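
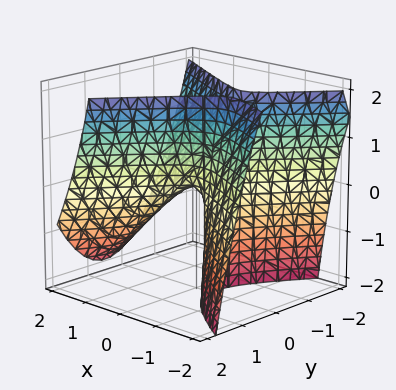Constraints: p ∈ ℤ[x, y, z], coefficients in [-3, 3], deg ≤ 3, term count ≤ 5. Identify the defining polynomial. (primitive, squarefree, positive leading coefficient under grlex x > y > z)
First, the degree is 2 — a generic line meets the surface in up to 2 points.
Next, observable constraints: it crosses the z-axis at the gridline z = 0; one y-axis crossing is at y = 0; one x-axis crossing is at x = 0.
Finally, together with the visible shape, these determine p as stated.

2*x^2 + 2*x*y + 2*x*z - 3*y^2 + z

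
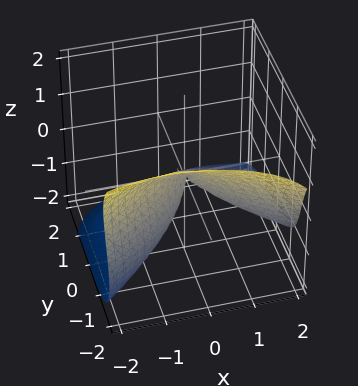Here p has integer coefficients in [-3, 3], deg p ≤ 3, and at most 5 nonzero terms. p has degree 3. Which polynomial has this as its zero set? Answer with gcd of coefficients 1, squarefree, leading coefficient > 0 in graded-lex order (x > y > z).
First, degree: no degree-2 surface has this shape, so deg p = 3.
Then, checking where it meets the axes: it meets the z-axis at z = 0 (among the integer gridlines); it meets the x-axis at x = 0 (among the integer gridlines); it meets the y-axis at y = 0 (among the integer gridlines).
Finally, solving for integer coefficients yields p as stated.

2*y^3 + 3*z^3 + 3*x^2 + 3*x*z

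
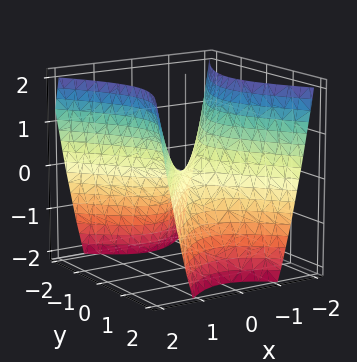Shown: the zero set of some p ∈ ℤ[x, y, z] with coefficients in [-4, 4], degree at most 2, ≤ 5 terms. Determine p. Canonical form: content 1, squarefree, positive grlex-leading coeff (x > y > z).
3*x^2 - 2*y^2 - 2*z

The degree is 2 — a saddle surface; a quadric.
Symmetries: it's symmetric under x → −x, forcing even powers of x; it's symmetric under y → −y, forcing even powers of y.
Against the integer gridlines: one z-axis crossing is at z = 0; it meets the y-axis at y = 0 (among the integer gridlines).
Assembling these constraints gives the stated polynomial.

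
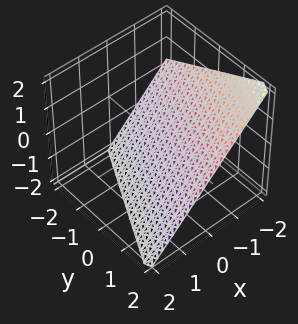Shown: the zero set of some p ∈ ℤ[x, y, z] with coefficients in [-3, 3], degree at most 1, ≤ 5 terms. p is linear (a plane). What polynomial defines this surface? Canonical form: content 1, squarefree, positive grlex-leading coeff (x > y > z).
2*x - y + 2*z + 2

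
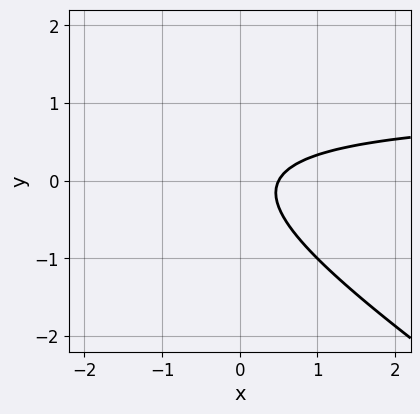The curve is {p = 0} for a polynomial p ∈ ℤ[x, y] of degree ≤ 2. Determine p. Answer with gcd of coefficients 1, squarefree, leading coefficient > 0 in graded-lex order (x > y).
2*x*y + 3*y^2 - 2*x + 1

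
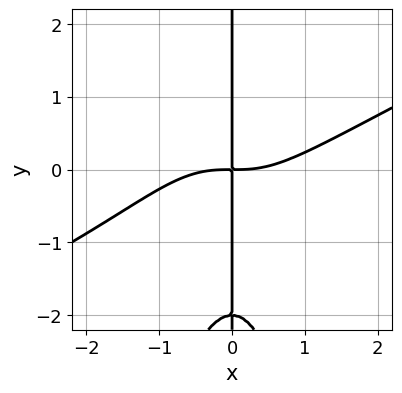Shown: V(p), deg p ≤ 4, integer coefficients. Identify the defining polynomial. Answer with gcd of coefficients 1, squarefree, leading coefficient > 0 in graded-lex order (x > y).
x^4 - 2*x^3*y - x*y^2 - 2*x*y

First, deg p = 4.
Then, from the axis intercepts and sections: the visible y-axis segment lies entirely on the curve.
Finally, the integer polynomial consistent with all of this is the stated p.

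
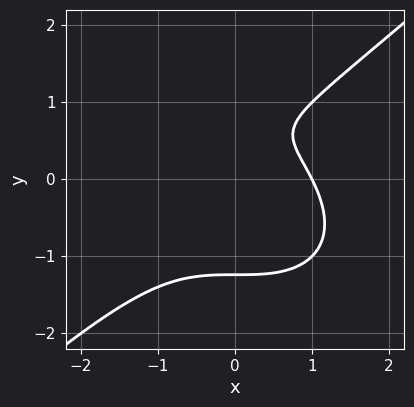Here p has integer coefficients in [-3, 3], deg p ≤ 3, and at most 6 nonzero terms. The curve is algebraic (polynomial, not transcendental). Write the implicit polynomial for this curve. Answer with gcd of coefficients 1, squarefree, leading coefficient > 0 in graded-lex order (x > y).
1. The degree is 3 — a generic line meets the curve in up to 3 points.
2. Checking where it meets the axes: one x-axis crossing is at x = 1.
3. Fitting integer coefficients to these (and the overall shape) gives p.

2*x^3 - 3*y^3 + 3*y - 2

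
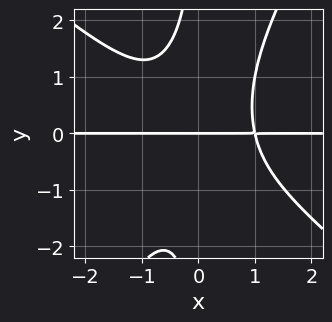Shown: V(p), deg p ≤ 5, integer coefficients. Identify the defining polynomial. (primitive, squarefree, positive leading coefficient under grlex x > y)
3*x^3*y + 2*x^2*y^2 - 2*x*y^3 - 3*y

(a) deg p = 4. No degree-3 curve has this shape.
(b) From the visible intercepts: one y-axis crossing is at y = 0; the visible x-axis segment lies entirely on the curve.
(c) These observations pin down the coefficients.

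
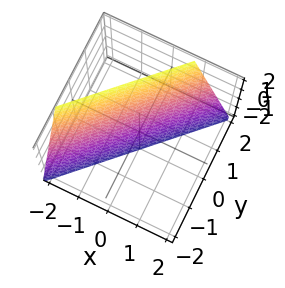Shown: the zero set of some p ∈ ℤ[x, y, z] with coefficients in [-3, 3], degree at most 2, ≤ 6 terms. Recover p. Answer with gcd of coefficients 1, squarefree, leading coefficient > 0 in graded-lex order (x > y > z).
First, deg p = 1. The surface is flat (a plane).
Next, observable constraints: it meets the z-axis at z = -2 (among the integer gridlines).
Finally, together with the visible shape, these determine p as stated.

3*x - 3*y + z + 2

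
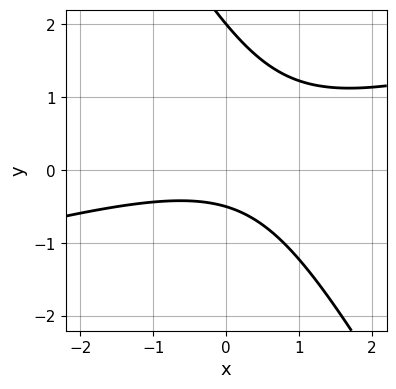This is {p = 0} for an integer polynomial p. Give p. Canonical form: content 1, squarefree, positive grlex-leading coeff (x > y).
x^2 - 3*x*y - 2*y^2 + 3*y + 2

(a) Degree: no degree-1 curve has this shape, so deg p = 2.
(b) From the visible intercepts: it crosses the y-axis at the gridline y = 2; the curve avoids every integer x-axis point in the box.
(c) Solving for integer coefficients yields p as stated.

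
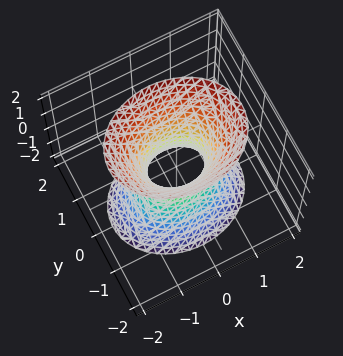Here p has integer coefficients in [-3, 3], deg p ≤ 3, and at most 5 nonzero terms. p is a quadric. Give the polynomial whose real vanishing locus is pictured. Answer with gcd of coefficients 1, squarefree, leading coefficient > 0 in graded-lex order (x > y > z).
2*x^2 + 3*y^2 - z^2 - 1

(a) Degree: an hourglass — one-sheet hyperboloid; a quadric, so deg p = 2.
(b) Symmetries: it's symmetric under x → −x, forcing even powers of x; mirror symmetry y ↦ −y ⇒ only even powers of y; mirror symmetry z ↦ −z ⇒ only even powers of z.
(c) Observable constraints: it misses every integer gridline on the z-axis.
(d) Fitting integer coefficients to these (and the overall shape) gives p.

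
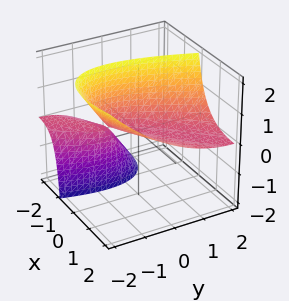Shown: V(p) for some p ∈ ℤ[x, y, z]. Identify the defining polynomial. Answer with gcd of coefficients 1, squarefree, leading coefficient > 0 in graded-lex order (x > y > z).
x^2 - 2*x*y - 3*x*z + y^2 - 2*z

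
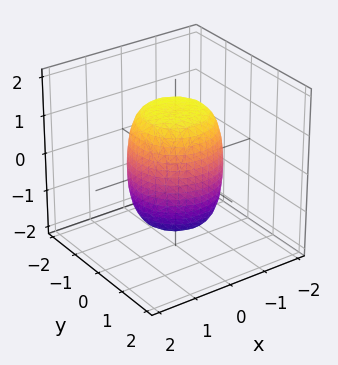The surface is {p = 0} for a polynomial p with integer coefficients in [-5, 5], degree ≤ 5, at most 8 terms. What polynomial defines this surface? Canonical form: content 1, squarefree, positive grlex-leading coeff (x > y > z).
Degree: no degree-3 surface has this shape, so deg p = 4.
Symmetries: rotational symmetry about the z-axis ⇒ p depends on x, y only through x² + y².
From the visible intercepts: a circular section at z = 1 has radius exactly 1.
Matching integer coefficients to the picture gives p.

2*x^4 + 4*x^2*y^2 + 2*y^4 - x^2 - y^2 + z^2 - 2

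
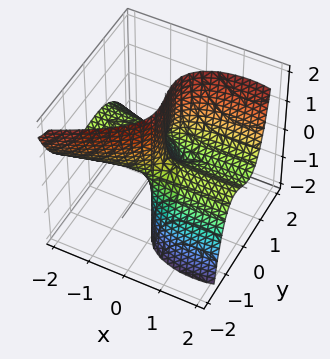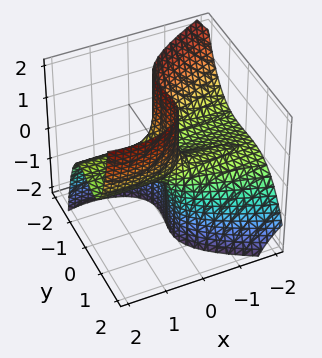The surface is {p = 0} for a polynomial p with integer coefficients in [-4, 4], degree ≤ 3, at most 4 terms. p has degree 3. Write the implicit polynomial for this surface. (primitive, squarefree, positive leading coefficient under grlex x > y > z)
(a) Degree: the shape is more complex than any degree-2 surface, so deg p = 3.
(b) Against the integer gridlines: every point of the x-axis in the box is on the surface; one y-axis crossing is at y = 0; every point of the z-axis in the box is on the surface.
(c) Solving for integer coefficients yields p as stated.

x^2*z + 2*y^3 - 3*x*z - y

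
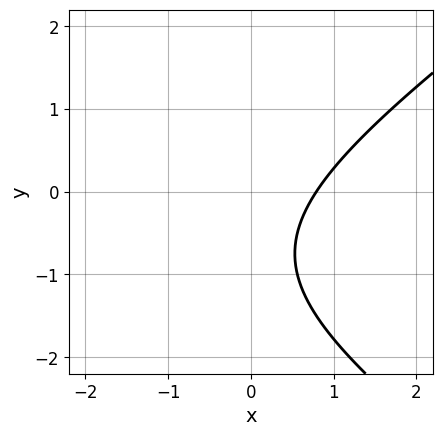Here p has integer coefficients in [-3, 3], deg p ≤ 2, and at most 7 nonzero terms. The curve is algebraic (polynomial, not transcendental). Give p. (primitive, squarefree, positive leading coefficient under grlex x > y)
x^2 - 2*y^2 + 3*x - 3*y - 3

1. Degree: the shape is more complex than any degree-1 curve, so deg p = 2.
2. Reading off the gridlines: the curve avoids every integer y-axis point in the box.
3. Matching integer coefficients to the picture gives p.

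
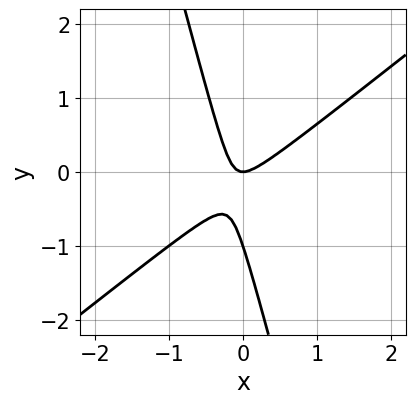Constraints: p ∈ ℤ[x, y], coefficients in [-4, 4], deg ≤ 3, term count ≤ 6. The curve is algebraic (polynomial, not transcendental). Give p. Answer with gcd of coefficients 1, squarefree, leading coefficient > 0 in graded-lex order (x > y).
3*x^2 - 3*x*y - y^2 - y

1. The degree is 2 — a generic line meets the curve in up to 2 points.
2. Observable constraints: it crosses the x-axis at the gridline x = 0; among the integer gridlines, it crosses the y-axis at y ∈ {-1, 0}.
3. Putting this together gives p.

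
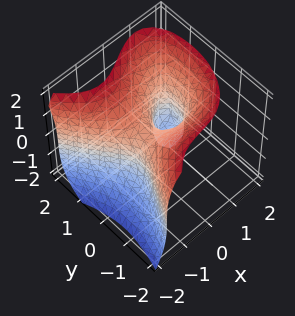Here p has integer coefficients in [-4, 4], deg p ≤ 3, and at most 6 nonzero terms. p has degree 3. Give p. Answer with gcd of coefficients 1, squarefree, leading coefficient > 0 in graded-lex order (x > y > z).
First, deg p = 3.
Next, from the axis intercepts and sections: among the integer gridlines, it crosses the x-axis at x ∈ {-1, 0, 1}; one z-axis crossing is at z = 0.
Finally, assembling these constraints gives the stated polynomial.

2*x^3 - z^3 - 2*x*y + 3*y^2 - 2*x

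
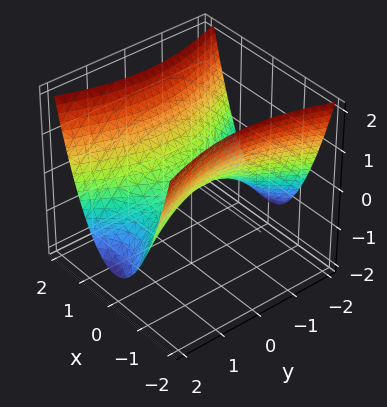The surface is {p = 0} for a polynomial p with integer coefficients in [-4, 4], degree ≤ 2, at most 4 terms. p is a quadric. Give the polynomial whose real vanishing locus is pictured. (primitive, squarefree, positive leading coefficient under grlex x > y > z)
3*x^2 - y^2 - 3*z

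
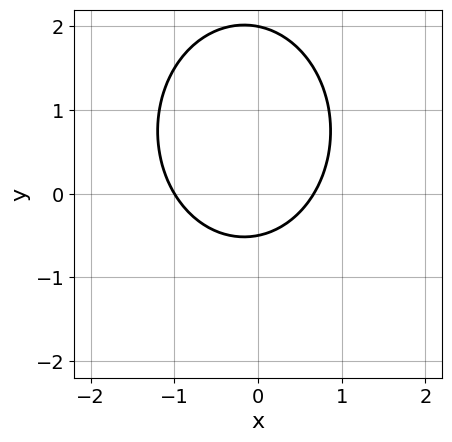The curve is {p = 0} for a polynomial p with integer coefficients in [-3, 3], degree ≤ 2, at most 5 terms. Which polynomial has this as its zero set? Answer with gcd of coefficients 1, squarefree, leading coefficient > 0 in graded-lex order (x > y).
1. Degree: a generic line meets the curve in up to 2 points, so deg p = 2.
2. From the visible intercepts: it crosses the y-axis at the gridline y = 2; one x-axis crossing is at x = -1.
3. Putting this together gives p.

3*x^2 + 2*y^2 + x - 3*y - 2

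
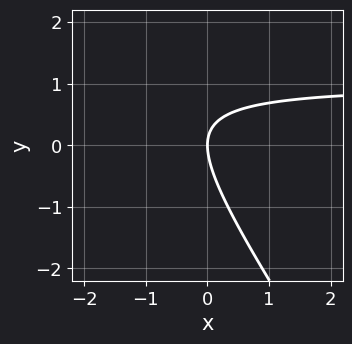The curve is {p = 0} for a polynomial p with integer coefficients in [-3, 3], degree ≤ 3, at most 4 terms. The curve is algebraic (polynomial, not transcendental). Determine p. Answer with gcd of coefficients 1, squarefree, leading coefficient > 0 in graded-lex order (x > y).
3*x*y + 2*y^2 - 3*x

First, degree: a generic line meets the curve in up to 2 points, so deg p = 2.
Next, observable constraints: one y-axis crossing is at y = 0; one x-axis crossing is at x = 0.
Finally, the integer polynomial consistent with all of this is the stated p.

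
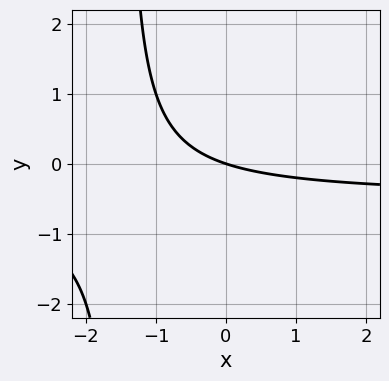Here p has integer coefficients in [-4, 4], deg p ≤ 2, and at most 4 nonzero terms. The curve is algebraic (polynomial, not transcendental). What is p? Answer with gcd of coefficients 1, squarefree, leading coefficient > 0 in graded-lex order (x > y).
2*x*y + x + 3*y

The degree is 2 — no degree-1 curve has this shape.
Observable constraints: it crosses the y-axis at the gridline y = 0; it crosses the x-axis at the gridline x = 0.
Together with the visible shape, these determine p as stated.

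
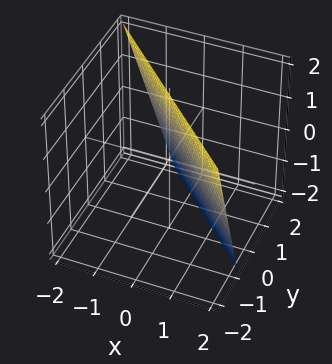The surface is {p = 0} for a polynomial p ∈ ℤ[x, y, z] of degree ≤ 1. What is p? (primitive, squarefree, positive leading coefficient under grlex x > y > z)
3*x + 3*y + z - 2

(a) deg p = 1. The surface is flat (a plane).
(b) From the axis intercepts and sections: one z-axis crossing is at z = 2.
(c) Matching integer coefficients to the picture gives p.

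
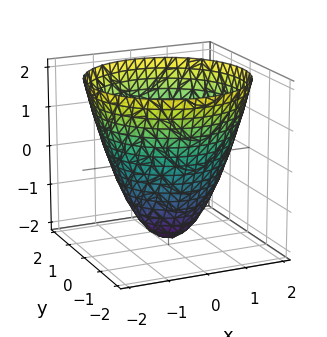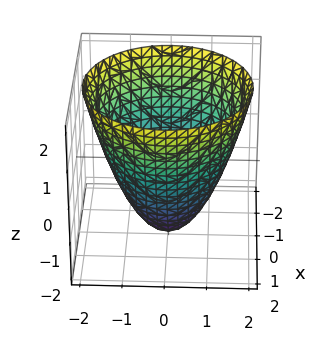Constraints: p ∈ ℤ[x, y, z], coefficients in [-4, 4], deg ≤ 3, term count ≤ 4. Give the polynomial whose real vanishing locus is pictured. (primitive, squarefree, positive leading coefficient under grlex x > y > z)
deg p = 2. A generic line meets the surface in up to 2 points.
Symmetries: every cross-section ⟂ z is a circle, so x, y appear only via x² + y².
Checking where it meets the axes: one z-axis crossing is at z = -2; a circular section at z = 0 has radius between 1 and 2.
Together with the visible shape, these determine p as stated.

x^2 + y^2 - z - 2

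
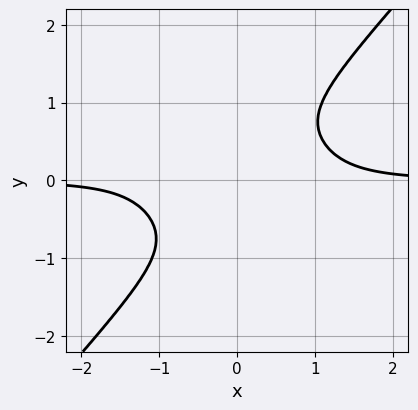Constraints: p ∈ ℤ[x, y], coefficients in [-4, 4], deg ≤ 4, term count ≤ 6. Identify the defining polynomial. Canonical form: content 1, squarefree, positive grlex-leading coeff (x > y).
1. The degree is 4 — the shape is more complex than any degree-3 curve.
2. From the axis intercepts and sections: it misses every integer gridline on the x-axis; no y-intercept at any integer in the box.
3. These observations pin down the coefficients.

3*x^3*y + x*y^3 - 3*y^4 - 2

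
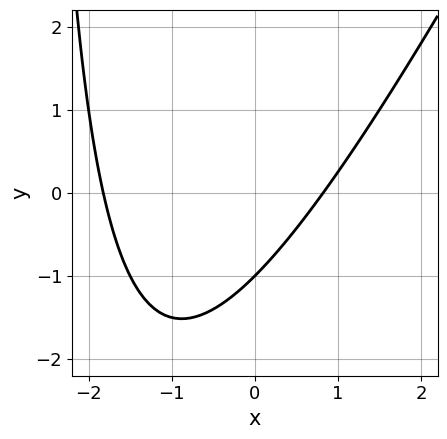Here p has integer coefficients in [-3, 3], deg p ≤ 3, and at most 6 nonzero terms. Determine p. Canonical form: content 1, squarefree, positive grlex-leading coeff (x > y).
2*x^2 - x*y + 2*x - 3*y - 3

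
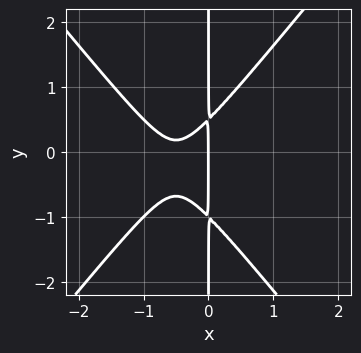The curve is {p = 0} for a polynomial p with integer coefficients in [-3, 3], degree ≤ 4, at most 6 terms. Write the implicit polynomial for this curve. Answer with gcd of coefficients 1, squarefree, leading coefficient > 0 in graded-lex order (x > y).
The degree is 3 — the shape is more complex than any degree-2 curve.
Checking where it meets the axes: it meets the x-axis at x = 0 (among the integer gridlines); every point of the y-axis in the box is on the curve.
Assembling these constraints gives the stated polynomial.

3*x^3 - 2*x*y^2 + 3*x^2 - x*y + x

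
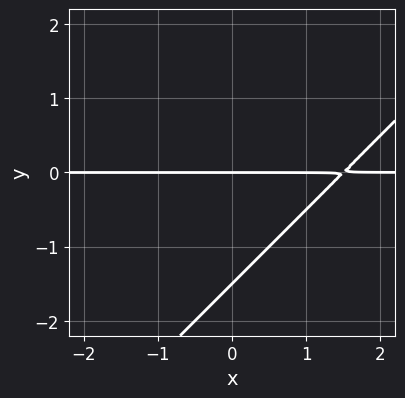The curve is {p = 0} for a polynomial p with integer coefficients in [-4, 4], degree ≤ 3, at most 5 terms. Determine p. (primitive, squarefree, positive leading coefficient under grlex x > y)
2*x*y - 2*y^2 - 3*y

1. Degree: no degree-1 curve has this shape, so deg p = 2.
2. Against the integer gridlines: it crosses the y-axis at the gridline y = 0; every point of the x-axis in the box is on the curve.
3. Solving for integer coefficients yields p as stated.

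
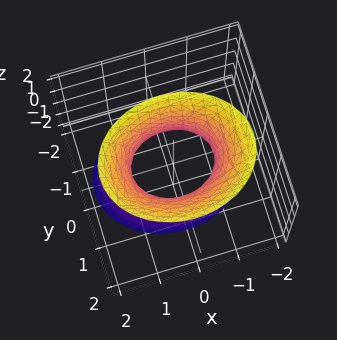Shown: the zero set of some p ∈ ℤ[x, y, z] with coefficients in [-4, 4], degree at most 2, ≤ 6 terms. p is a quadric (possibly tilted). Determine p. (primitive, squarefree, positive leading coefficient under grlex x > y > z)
(a) Degree: the shape is more complex than any degree-1 surface, so deg p = 2.
(b) Against the integer gridlines: the x-axis gridline crossings are at x ∈ {-1, 1}; no z-intercept at any integer in the box.
(c) Assembling these constraints gives the stated polynomial.

2*x^2 + 3*y^2 - y*z - z^2 - 2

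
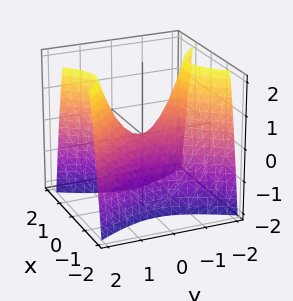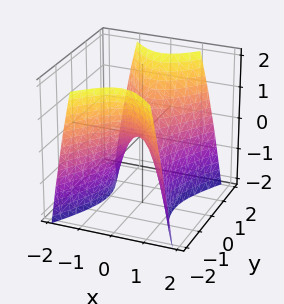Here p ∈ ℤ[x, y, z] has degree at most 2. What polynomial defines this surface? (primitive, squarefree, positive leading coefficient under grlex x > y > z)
2*x^2 - y^2 + z

1. deg p = 2.
2. Symmetries: the x ↦ −x reflection is a symmetry, so x appears only in even powers; mirror symmetry y ↦ −y ⇒ only even powers of y.
3. Reading off the gridlines: it crosses the y-axis at the gridline y = 0; it crosses the x-axis at the gridline x = 0; one z-axis crossing is at z = 0.
4. The integer polynomial consistent with all of this is the stated p.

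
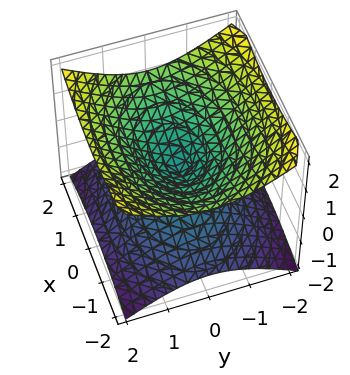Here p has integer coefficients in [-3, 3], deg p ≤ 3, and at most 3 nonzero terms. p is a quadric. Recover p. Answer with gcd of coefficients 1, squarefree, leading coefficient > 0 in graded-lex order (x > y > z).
x^2 + 2*y^2 - 3*z^2

Degree: a double cone through the origin; a quadric, so deg p = 2.
Symmetries: the y ↦ −y reflection is a symmetry, so y appears only in even powers; it's symmetric under z → −z, forcing even powers of z; the x ↦ −x reflection is a symmetry, so x appears only in even powers.
Against the integer gridlines: it meets the y-axis at y = 0 (among the integer gridlines); one x-axis crossing is at x = 0.
Together with the visible shape, these determine p as stated.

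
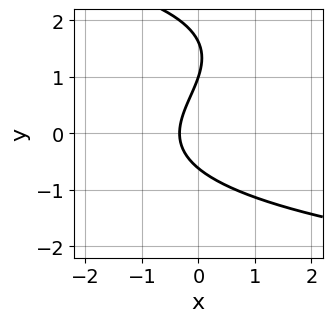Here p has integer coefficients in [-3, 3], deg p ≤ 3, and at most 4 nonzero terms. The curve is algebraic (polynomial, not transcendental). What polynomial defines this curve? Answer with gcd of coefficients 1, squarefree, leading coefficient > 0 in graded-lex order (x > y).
y^3 - 2*y^2 + 3*x + 1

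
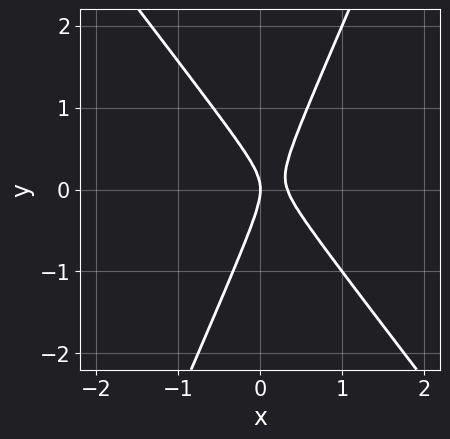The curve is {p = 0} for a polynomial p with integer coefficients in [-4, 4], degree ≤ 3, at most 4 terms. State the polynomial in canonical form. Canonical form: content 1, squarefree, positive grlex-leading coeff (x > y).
3*x^2 + x*y - y^2 - x

First, degree: no degree-1 curve has this shape, so deg p = 2.
Then, checking where it meets the axes: one y-axis crossing is at y = 0; one x-axis crossing is at x = 0.
Finally, matching integer coefficients to the picture gives p.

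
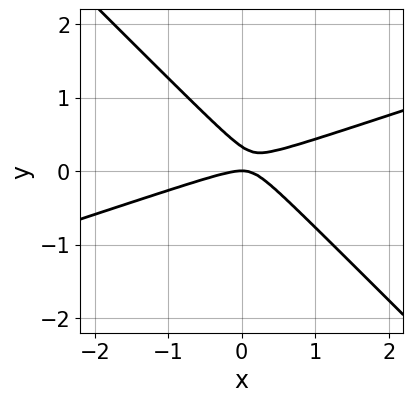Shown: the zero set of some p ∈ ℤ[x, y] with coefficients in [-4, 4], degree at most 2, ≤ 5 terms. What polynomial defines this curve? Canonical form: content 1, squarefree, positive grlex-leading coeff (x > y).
(a) The degree is 2 — a generic line meets the curve in up to 2 points.
(b) Observable constraints: one y-axis crossing is at y = 0; it crosses the x-axis at the gridline x = 0.
(c) These observations pin down the coefficients.

x^2 - 2*x*y - 3*y^2 + y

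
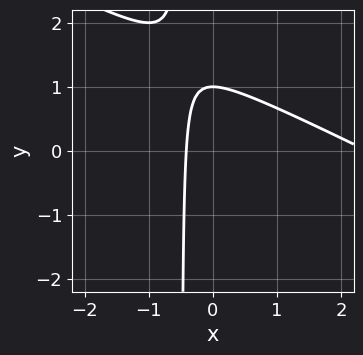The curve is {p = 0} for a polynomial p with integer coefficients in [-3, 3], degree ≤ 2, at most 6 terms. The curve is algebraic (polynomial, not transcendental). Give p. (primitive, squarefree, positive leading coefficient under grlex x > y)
1. Degree: a generic line meets the curve in up to 2 points, so deg p = 2.
2. Checking where it meets the axes: it meets the y-axis at y = 1 (among the integer gridlines).
3. The integer polynomial consistent with all of this is the stated p.

x^2 + 2*x*y - 2*x + y - 1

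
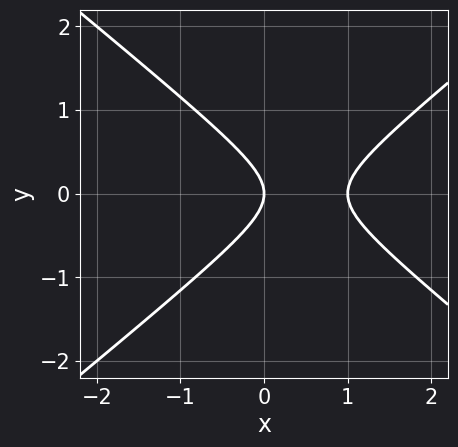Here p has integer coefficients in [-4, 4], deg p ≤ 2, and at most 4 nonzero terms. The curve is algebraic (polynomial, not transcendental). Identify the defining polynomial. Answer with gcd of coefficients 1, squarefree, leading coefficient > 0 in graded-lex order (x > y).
2*x^2 - 3*y^2 - 2*x

(a) Degree: no degree-1 curve has this shape, so deg p = 2.
(b) Symmetries: mirror symmetry y ↦ −y ⇒ only even powers of y.
(c) Checking where it meets the axes: it meets the y-axis at y = 0 (among the integer gridlines); among the integer gridlines, it crosses the x-axis at x ∈ {0, 1}.
(d) Assembling these constraints gives the stated polynomial.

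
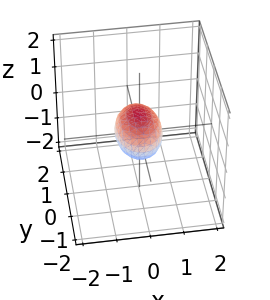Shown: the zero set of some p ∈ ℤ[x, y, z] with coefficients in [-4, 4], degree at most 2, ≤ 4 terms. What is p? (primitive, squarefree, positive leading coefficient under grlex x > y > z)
2*x^2 + y^2 + 2*z^2 - 1

1. The degree is 2 — bounded and convex; a quadric.
2. Symmetries: the z ↦ −z reflection is a symmetry, so z appears only in even powers; the x ↦ −x reflection is a symmetry, so x appears only in even powers; mirror symmetry y ↦ −y ⇒ only even powers of y.
3. Checking where it meets the axes: the y-axis gridline crossings are at y ∈ {-1, 1}.
4. Putting this together gives p.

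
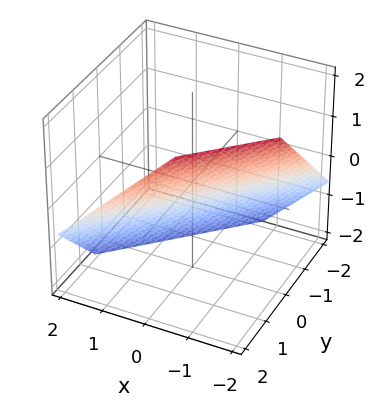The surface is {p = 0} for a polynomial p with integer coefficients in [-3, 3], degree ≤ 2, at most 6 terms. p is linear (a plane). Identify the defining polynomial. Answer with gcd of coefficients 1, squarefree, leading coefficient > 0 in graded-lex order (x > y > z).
1. deg p = 1.
2. Solving for integer coefficients yields p as stated.

3*x - 3*y + 3*z + 2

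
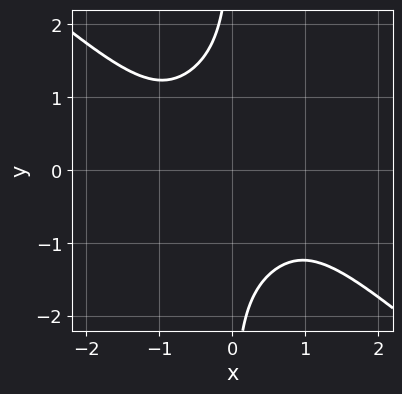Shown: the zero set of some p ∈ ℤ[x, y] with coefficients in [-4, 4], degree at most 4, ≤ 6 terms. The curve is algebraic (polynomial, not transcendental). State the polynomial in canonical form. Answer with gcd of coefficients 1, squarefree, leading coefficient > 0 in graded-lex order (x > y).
2*x^4 + x^3*y + 2*x*y^3 + 3

First, the degree is 4 — a generic line meets the curve in up to 4 points.
Next, checking where it meets the axes: no y-intercept at any integer in the box; the curve avoids every integer x-axis point in the box.
Finally, these observations pin down the coefficients.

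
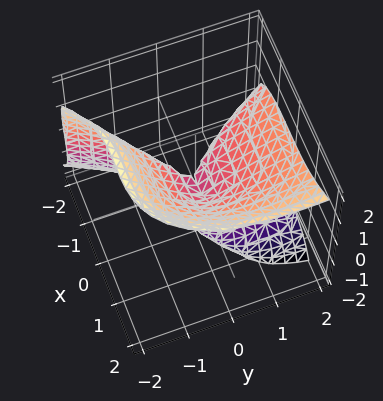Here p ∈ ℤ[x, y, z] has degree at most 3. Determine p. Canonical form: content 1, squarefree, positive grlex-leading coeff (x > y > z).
3*x^3 - 3*y*z^2 - 2*z^3 + 3*y^2 - 3*z^2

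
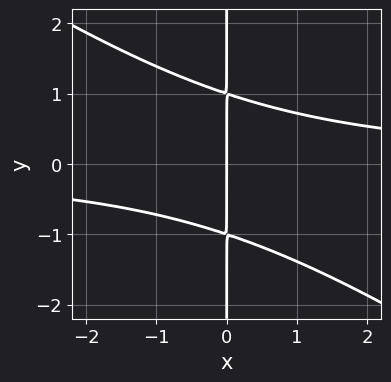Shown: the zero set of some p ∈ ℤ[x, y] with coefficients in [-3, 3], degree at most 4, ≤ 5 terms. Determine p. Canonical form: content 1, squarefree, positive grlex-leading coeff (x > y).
(a) deg p = 3. No degree-2 curve has this shape.
(b) From the visible intercepts: it crosses the x-axis at the gridline x = 0; the visible y-axis segment lies entirely on the curve.
(c) Matching integer coefficients to the picture gives p.

2*x^2*y + 3*x*y^2 - 3*x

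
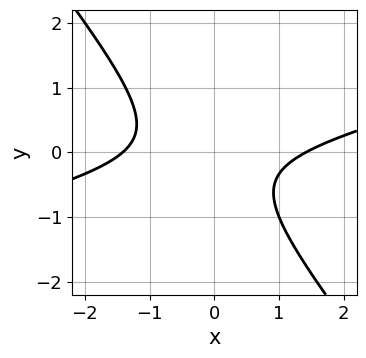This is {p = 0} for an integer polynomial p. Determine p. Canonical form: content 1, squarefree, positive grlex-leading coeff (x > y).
x^2 - 3*x*y - 3*y^2 - y - 2

First, deg p = 2. A generic line meets the curve in up to 2 points.
Next, checking where it meets the axes: no y-intercept at any integer in the box.
Finally, assembling these constraints gives the stated polynomial.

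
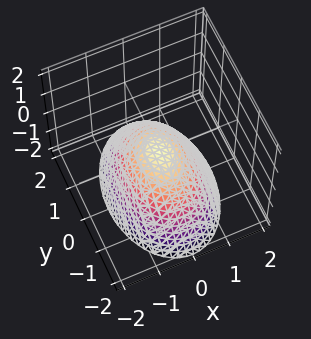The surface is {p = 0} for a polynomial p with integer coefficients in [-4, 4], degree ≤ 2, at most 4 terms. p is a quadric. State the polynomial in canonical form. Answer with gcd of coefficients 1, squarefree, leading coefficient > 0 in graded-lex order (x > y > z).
2*x^2 + y^2 + 2*z

(a) deg p = 2. A single bowl opening along one axis; a quadric.
(b) Symmetries: the x ↦ −x reflection is a symmetry, so x appears only in even powers; it's symmetric under y → −y, forcing even powers of y.
(c) Checking where it meets the axes: one x-axis crossing is at x = 0; it crosses the y-axis at the gridline y = 0.
(d) Solving for integer coefficients yields p as stated.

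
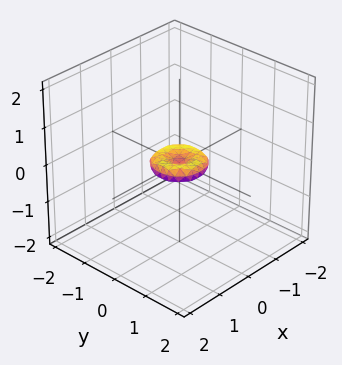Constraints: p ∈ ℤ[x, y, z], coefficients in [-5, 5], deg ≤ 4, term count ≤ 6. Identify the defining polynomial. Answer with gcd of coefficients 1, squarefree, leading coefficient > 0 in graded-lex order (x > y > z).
(a) Degree: the shape is more complex than any degree-3 surface, so deg p = 4.
(b) By symmetry, the surface is invariant under rotation about z: p = q(x² + y², z).
(c) Observable constraints: it crosses the x-axis at the gridline x = 0; one y-axis crossing is at y = 0; one z-axis crossing is at z = 0; a circular section at z = 0 has radius between 0 and 1.
(d) Solving for integer coefficients yields p as stated.

2*x^4 + 4*x^2*y^2 + 2*y^4 - x^2 - y^2 + 3*z^2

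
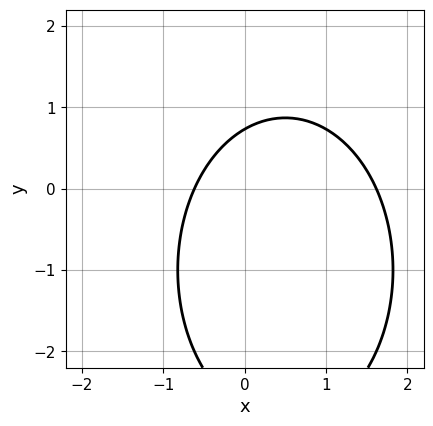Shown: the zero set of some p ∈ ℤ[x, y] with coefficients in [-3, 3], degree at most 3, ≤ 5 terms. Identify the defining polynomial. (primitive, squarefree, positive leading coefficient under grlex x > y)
2*x^2 + y^2 - 2*x + 2*y - 2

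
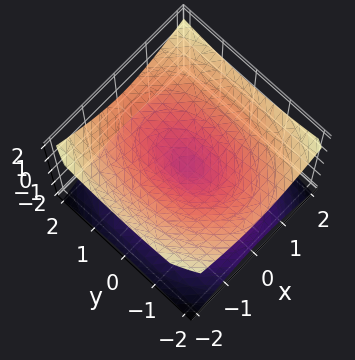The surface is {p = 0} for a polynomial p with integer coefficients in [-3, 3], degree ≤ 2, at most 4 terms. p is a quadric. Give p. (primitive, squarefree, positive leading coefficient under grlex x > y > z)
2*x^2 + y^2 - 3*z^2

1. Degree: a double cone through the origin; a quadric, so deg p = 2.
2. Symmetries: it's symmetric under x → −x, forcing even powers of x; the y ↦ −y reflection is a symmetry, so y appears only in even powers; mirror symmetry z ↦ −z ⇒ only even powers of z.
3. From the visible intercepts: it crosses the x-axis at the gridline x = 0; one y-axis crossing is at y = 0; one z-axis crossing is at z = 0.
4. These observations pin down the coefficients.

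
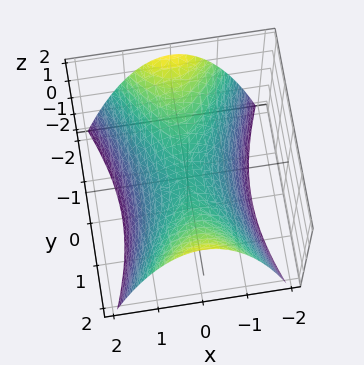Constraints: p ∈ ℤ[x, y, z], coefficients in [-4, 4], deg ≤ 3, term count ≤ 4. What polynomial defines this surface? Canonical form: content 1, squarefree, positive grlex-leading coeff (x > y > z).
3*x^2 - y^2 + 3*z

(a) The degree is 2 — a saddle surface; a quadric.
(b) Symmetries: it's symmetric under x → −x, forcing even powers of x; the y ↦ −y reflection is a symmetry, so y appears only in even powers.
(c) Against the integer gridlines: one x-axis crossing is at x = 0; it crosses the z-axis at the gridline z = 0; one y-axis crossing is at y = 0.
(d) Solving for integer coefficients yields p as stated.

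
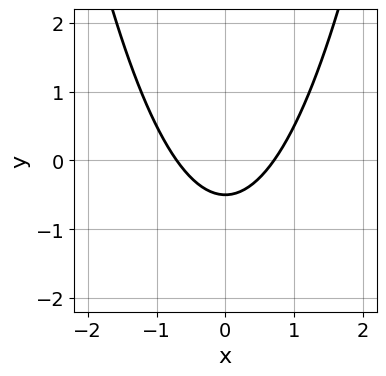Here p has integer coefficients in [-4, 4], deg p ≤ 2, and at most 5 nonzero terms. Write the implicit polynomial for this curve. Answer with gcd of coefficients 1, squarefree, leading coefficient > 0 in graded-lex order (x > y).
2*x^2 - 2*y - 1

1. Degree: no degree-1 curve has this shape, so deg p = 2.
2. Symmetries: it's symmetric under x → −x, forcing even powers of x.
3. These observations pin down the coefficients.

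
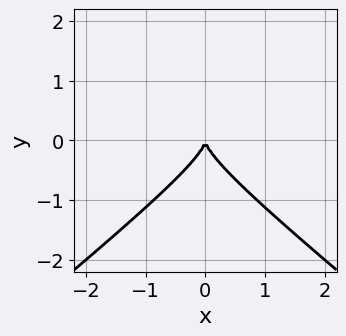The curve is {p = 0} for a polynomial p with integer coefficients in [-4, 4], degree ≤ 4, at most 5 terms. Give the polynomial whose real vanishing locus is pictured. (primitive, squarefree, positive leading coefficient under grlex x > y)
2*x^2*y - 3*y^3 - 2*x^2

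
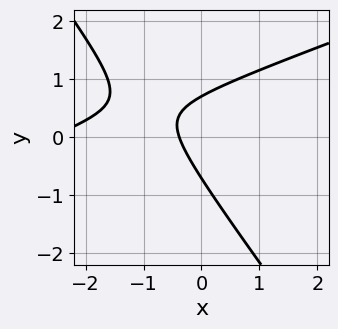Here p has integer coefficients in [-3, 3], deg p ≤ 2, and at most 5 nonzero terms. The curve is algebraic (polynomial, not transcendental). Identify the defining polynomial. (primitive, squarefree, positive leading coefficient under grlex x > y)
First, deg p = 2. A generic line meets the curve in up to 2 points.
Finally, the integer polynomial consistent with all of this is the stated p.

x^2 - 2*x*y - 2*y^2 + 3*x + 1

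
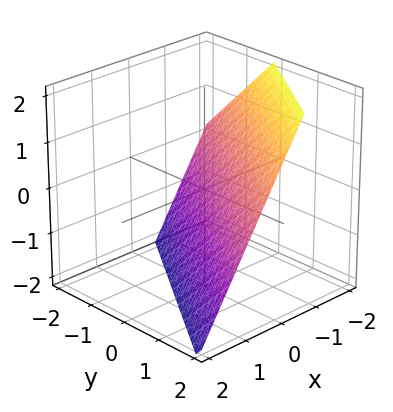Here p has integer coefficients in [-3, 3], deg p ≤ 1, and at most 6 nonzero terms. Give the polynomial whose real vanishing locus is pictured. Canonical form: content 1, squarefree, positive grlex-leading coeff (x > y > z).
(a) Degree: the surface is flat (a plane), so deg p = 1.
(b) Observable constraints: one z-axis crossing is at z = -1; it meets the y-axis at y = 1 (among the integer gridlines).
(c) Putting this together gives p.

3*x - 2*y + 2*z + 2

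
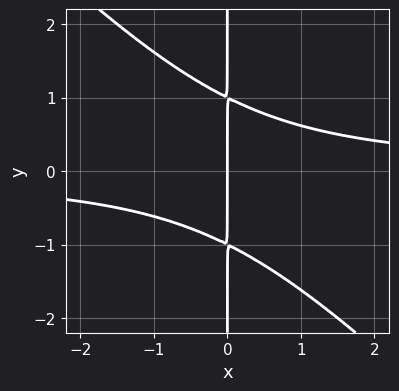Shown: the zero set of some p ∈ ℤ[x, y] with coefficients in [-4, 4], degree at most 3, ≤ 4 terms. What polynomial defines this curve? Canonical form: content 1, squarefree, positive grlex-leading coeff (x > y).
(a) The degree is 3 — no degree-2 curve has this shape.
(b) Against the integer gridlines: it crosses the x-axis at the gridline x = 0; every point of the y-axis in the box is on the curve.
(c) Putting this together gives p.

x^2*y + x*y^2 - x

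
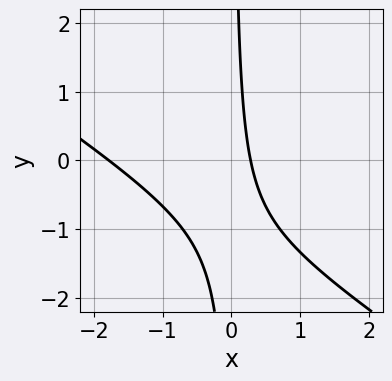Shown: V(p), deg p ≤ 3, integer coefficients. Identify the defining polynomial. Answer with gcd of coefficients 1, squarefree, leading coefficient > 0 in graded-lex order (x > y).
The degree is 2 — no degree-1 curve has this shape.
From the axis intercepts and sections: the curve avoids every integer y-axis point in the box.
Together with the visible shape, these determine p as stated.

2*x^2 + 3*x*y + 3*x - 1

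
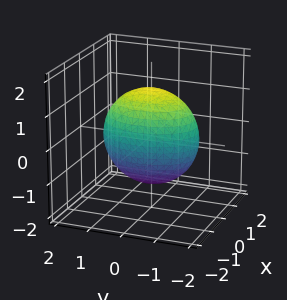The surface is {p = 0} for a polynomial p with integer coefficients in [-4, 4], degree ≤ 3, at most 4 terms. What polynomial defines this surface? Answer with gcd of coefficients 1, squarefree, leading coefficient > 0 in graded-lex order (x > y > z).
2*x^2 + y^2 + z^2 - 2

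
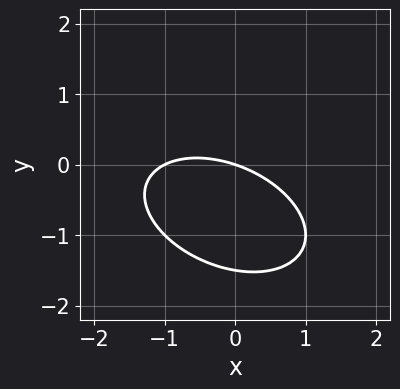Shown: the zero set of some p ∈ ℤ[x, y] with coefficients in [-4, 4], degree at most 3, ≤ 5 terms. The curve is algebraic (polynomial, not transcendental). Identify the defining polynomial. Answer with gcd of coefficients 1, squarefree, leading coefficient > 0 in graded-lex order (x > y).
x^2 + x*y + 2*y^2 + x + 3*y

The degree is 2 — the shape is more complex than any degree-1 curve.
From the visible intercepts: it crosses the y-axis at the gridline y = 0; the x-axis gridline crossings are at x ∈ {-1, 0}.
These observations pin down the coefficients.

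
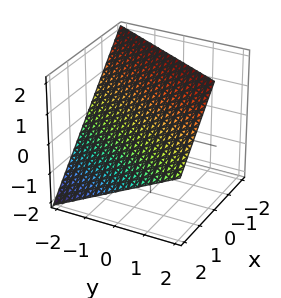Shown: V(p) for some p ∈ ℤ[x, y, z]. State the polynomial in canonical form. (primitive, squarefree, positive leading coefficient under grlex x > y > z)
The degree is 1 — every cross-section is a straight line — this is a plane.
Checking where it meets the axes: it meets the x-axis at x = 1 (among the integer gridlines); it crosses the y-axis at the gridline y = -2; one z-axis crossing is at z = 1.
Fitting integer coefficients to these (and the overall shape) gives p.

2*x - y + 2*z - 2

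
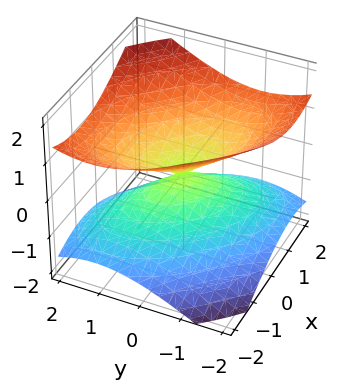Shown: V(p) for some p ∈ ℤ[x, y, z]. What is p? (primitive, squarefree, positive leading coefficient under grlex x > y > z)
x^2 + x*y + y^2 - 2*z^2

(a) I count 2 distinct pieces. Treating them together as one polynomial.
(b) The degree is 2 — no degree-1 surface has this shape.
(c) Reading off the gridlines: it meets the y-axis at y = 0 (among the integer gridlines); one z-axis crossing is at z = 0; it meets the x-axis at x = 0 (among the integer gridlines).
(d) Putting this together gives p.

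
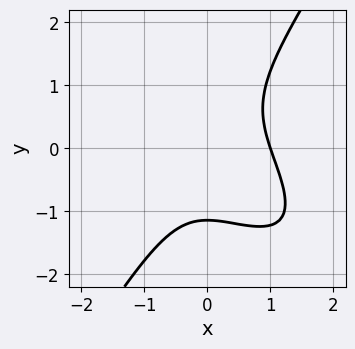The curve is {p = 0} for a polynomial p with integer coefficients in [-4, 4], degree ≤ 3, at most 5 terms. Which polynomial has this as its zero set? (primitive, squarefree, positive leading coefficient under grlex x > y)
1. The degree is 3 — the shape is more complex than any degree-2 curve.
2. From the axis intercepts and sections: it meets the x-axis at x = 1 (among the integer gridlines).
3. The integer polynomial consistent with all of this is the stated p.

3*x^3 + 3*x^2*y - 2*y^3 - 3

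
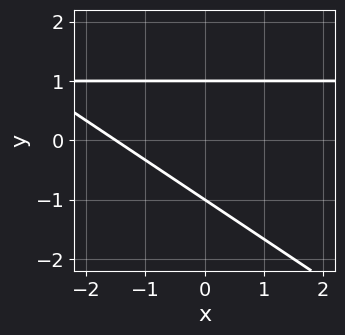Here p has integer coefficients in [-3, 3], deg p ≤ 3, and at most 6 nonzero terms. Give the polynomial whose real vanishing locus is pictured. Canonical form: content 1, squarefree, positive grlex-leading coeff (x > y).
2*x*y + 3*y^2 - 2*x - 3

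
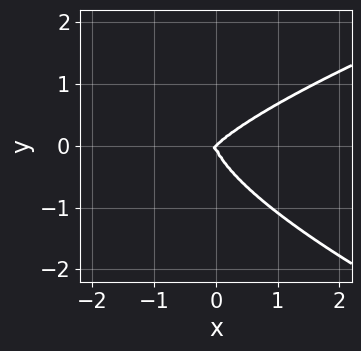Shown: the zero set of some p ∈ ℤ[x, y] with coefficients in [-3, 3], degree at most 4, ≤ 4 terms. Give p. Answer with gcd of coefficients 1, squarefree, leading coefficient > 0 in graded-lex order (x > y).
First, the degree is 4 — no degree-3 curve has this shape.
Next, from the axis intercepts and sections: one x-axis crossing is at x = 0; it meets the y-axis at y = 0 (among the integer gridlines).
Finally, matching integer coefficients to the picture gives p.

3*y^4 - 2*x^3 + 2*x^2*y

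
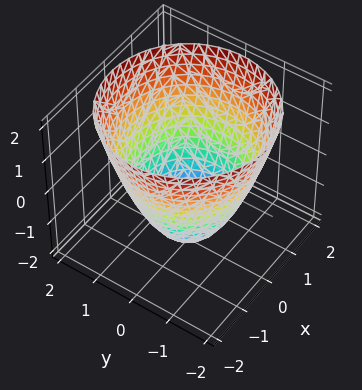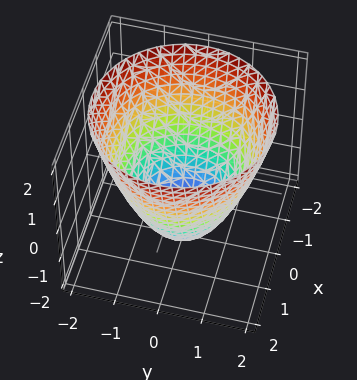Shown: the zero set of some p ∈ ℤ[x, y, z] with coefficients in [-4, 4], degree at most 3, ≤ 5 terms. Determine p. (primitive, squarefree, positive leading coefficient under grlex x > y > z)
The degree is 2 — a generic line meets the surface in up to 2 points.
Symmetries: rotational symmetry about the z-axis ⇒ p depends on x, y only through x² + y².
Checking where it meets the axes: one z-axis crossing is at z = -2; a circular section at z = 0 has radius between 1 and 2.
These observations pin down the coefficients.

x^2 + y^2 - z - 2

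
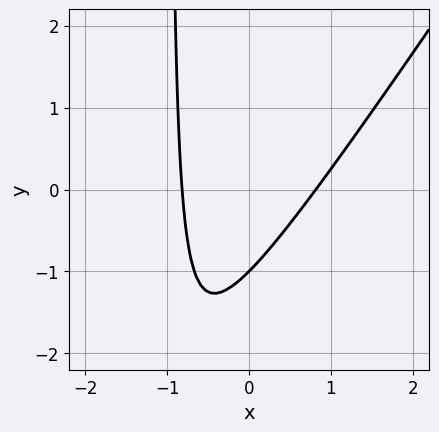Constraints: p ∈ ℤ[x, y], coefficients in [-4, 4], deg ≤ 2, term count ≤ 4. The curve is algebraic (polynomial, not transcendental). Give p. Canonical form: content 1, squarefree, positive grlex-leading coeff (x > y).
The degree is 2 — no degree-1 curve has this shape.
Observable constraints: it crosses the y-axis at the gridline y = -1.
Fitting integer coefficients to these (and the overall shape) gives p.

3*x^2 - 2*x*y - 2*y - 2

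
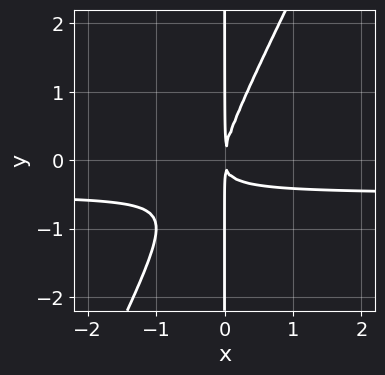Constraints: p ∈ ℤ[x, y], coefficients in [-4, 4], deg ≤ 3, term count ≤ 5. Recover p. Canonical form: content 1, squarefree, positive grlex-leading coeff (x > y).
First, degree: no degree-2 curve has this shape, so deg p = 3.
Then, checking where it meets the axes: every point of the y-axis in the box is on the curve.
Finally, together with the visible shape, these determine p as stated.

2*x^2*y - x*y^2 + x^2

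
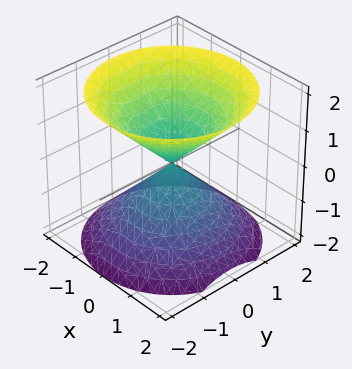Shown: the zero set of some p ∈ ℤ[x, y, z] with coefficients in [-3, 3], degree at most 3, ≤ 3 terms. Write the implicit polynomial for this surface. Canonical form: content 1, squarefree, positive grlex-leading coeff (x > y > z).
x^2 + y^2 - z^2

I count 2 distinct pieces. Treating them together as one polynomial.
deg p = 2. A double cone through the origin; a quadric.
Symmetries: it's symmetric under z → −z, forcing even powers of z; rotational symmetry about the z-axis ⇒ p depends on x, y only through x² + y².
Reading off the gridlines: it meets the z-axis at z = 0 (among the integer gridlines); it crosses the x-axis at the gridline x = 0.
Assembling these constraints gives the stated polynomial.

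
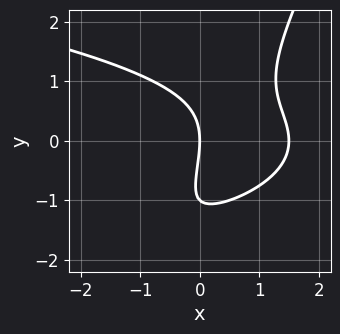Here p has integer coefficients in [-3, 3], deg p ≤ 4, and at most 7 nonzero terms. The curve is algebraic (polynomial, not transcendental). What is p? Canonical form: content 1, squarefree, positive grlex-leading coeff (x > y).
(a) The degree is 3 — a generic line meets the curve in up to 3 points.
(b) Observable constraints: one x-axis crossing is at x = 0; the y-axis gridline crossings are at y ∈ {-1, 0}.
(c) Fitting integer coefficients to these (and the overall shape) gives p.

2*x*y^2 - y^3 + 2*x^2 - y^2 - 3*x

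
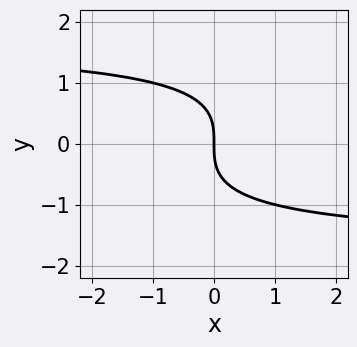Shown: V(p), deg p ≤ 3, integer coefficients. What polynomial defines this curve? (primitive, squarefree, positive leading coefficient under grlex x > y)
x*y^2 - 2*y^3 - 3*x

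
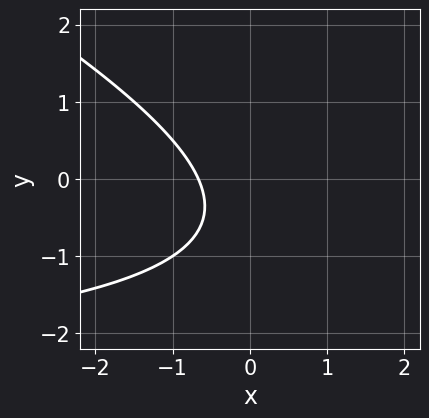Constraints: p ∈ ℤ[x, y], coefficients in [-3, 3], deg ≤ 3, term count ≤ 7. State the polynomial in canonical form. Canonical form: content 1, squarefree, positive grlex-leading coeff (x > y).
x*y + 2*y^2 + 3*x + 2*y + 2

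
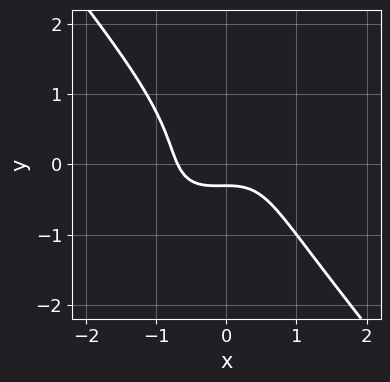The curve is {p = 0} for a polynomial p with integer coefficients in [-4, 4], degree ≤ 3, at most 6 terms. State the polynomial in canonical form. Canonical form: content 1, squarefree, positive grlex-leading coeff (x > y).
3*x^3 - 2*x^2*y + 3*y^3 + 3*y + 1

(a) Degree: no degree-2 curve has this shape, so deg p = 3.
(b) The integer polynomial consistent with all of this is the stated p.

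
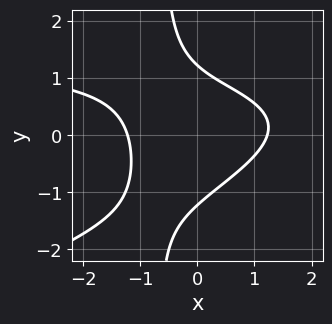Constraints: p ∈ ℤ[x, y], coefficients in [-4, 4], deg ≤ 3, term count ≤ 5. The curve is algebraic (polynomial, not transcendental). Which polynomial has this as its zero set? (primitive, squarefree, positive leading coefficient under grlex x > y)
x^2*y - 3*x*y^2 - 2*x^2 - 2*y^2 + 3

First, degree: no degree-2 curve has this shape, so deg p = 3.
Finally, the integer polynomial consistent with all of this is the stated p.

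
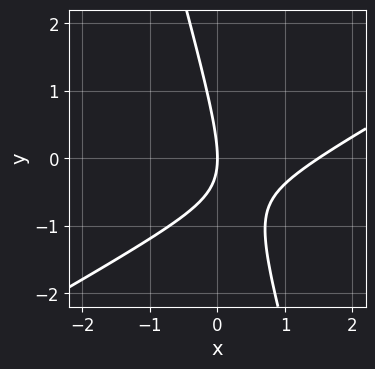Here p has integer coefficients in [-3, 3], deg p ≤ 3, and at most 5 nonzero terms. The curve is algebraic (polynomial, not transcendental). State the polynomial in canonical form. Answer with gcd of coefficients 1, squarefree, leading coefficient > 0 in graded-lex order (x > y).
2*x^2 - 3*x*y - y^2 - 3*x

(a) Degree: a generic line meets the curve in up to 2 points, so deg p = 2.
(b) Against the integer gridlines: it meets the x-axis at x = 0 (among the integer gridlines); it meets the y-axis at y = 0 (among the integer gridlines).
(c) The integer polynomial consistent with all of this is the stated p.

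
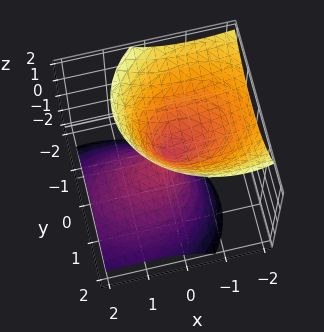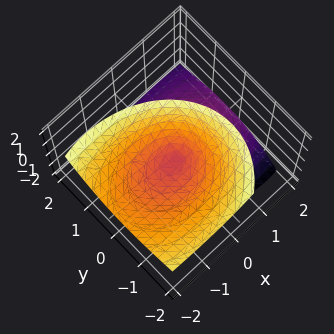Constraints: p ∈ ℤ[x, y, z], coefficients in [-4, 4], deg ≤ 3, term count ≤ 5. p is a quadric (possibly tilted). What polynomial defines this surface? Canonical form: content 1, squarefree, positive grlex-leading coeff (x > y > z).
2*x^2 + 3*x*z + 3*y^2 + 2*y*z - 2*z^2

(a) There are 2 components.
(b) The degree is 2 — the shape is more complex than any degree-1 surface.
(c) From the visible intercepts: it crosses the x-axis at the gridline x = 0; it crosses the z-axis at the gridline z = 0; one y-axis crossing is at y = 0.
(d) These observations pin down the coefficients.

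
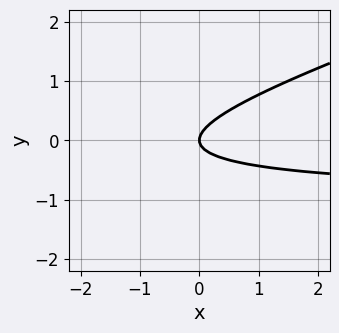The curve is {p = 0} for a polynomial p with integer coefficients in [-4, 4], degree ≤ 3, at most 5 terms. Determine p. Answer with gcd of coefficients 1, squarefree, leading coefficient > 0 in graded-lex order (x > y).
x*y - 3*y^2 + x

deg p = 2.
Observable constraints: it crosses the x-axis at the gridline x = 0; it crosses the y-axis at the gridline y = 0.
Solving for integer coefficients yields p as stated.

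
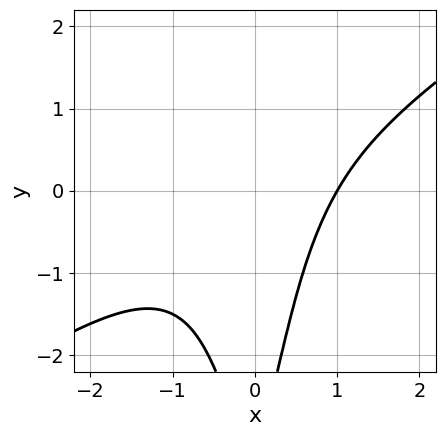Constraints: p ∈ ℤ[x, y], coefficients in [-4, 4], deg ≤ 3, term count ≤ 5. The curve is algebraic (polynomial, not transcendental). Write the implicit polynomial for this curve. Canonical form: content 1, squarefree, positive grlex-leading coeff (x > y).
2*x^3 - 3*x^2*y + x - y - 3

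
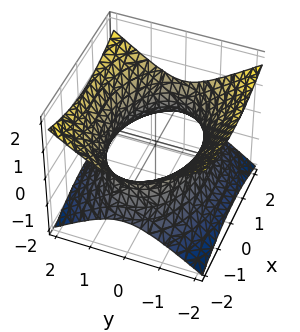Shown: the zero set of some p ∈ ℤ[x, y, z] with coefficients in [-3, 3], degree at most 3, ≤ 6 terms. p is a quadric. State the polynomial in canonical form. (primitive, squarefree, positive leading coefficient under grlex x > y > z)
x^2 + 2*y^2 - 3*z^2 - 3

Degree: an hourglass — one-sheet hyperboloid; a quadric, so deg p = 2.
Symmetries: the z ↦ −z reflection is a symmetry, so z appears only in even powers; the x ↦ −x reflection is a symmetry, so x appears only in even powers; the y ↦ −y reflection is a symmetry, so y appears only in even powers.
From the visible intercepts: it misses every integer gridline on the z-axis.
These observations pin down the coefficients.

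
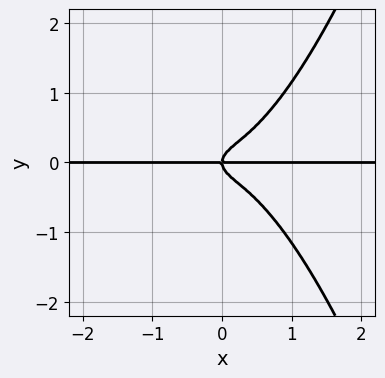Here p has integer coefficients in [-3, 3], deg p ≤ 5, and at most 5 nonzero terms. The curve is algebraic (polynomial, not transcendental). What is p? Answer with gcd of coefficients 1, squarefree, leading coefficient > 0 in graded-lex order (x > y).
3*x^3*y - 3*y^3 + x*y

First, the degree is 4 — a generic line meets the curve in up to 4 points.
Next, from the axis intercepts and sections: every point of the x-axis in the box is on the curve; it meets the y-axis at y = 0 (among the integer gridlines).
Finally, the integer polynomial consistent with all of this is the stated p.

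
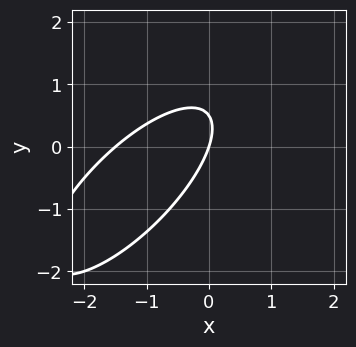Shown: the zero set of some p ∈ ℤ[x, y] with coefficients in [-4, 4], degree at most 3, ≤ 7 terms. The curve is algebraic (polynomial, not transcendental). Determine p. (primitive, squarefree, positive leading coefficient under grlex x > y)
2*x^2 - 3*x*y + 2*y^2 + 3*x - y

1. deg p = 2.
2. From the axis intercepts and sections: it meets the x-axis at x = 0 (among the integer gridlines); one y-axis crossing is at y = 0.
3. Fitting integer coefficients to these (and the overall shape) gives p.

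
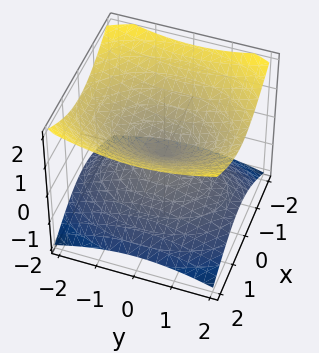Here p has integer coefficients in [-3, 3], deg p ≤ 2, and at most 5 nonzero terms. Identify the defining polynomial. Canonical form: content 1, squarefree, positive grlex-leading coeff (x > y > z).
2*x^2 + y^2 - 3*z^2

1. The degree is 2 — a double cone through the origin; a quadric.
2. Symmetries: mirror symmetry z ↦ −z ⇒ only even powers of z; mirror symmetry x ↦ −x ⇒ only even powers of x; the y ↦ −y reflection is a symmetry, so y appears only in even powers.
3. Against the integer gridlines: one z-axis crossing is at z = 0; it meets the y-axis at y = 0 (among the integer gridlines).
4. The integer polynomial consistent with all of this is the stated p.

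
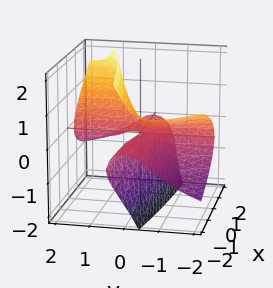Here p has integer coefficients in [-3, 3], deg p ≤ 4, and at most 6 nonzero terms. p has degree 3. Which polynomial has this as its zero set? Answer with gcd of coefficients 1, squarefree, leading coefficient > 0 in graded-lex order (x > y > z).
First, deg p = 3. The shape is more complex than any degree-2 surface.
Then, from the visible intercepts: the visible x-axis segment lies entirely on the surface; the visible y-axis segment lies entirely on the surface.
Finally, the integer polynomial consistent with all of this is the stated p.

x*y^2 - 3*y*z^2 + z^3 + x*z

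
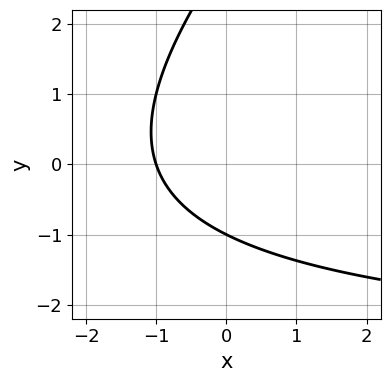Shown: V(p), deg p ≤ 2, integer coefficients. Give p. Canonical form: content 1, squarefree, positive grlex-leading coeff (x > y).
First, degree: no degree-1 curve has this shape, so deg p = 2.
Next, from the visible intercepts: it crosses the x-axis at the gridline x = -1; one y-axis crossing is at y = -1.
Finally, putting this together gives p.

x*y - y^2 + 3*x + 2*y + 3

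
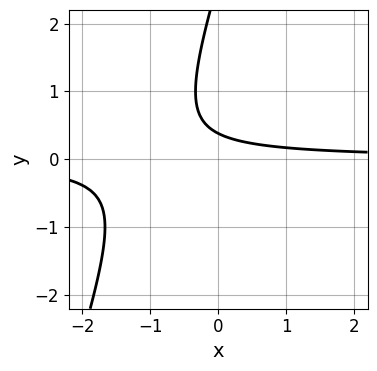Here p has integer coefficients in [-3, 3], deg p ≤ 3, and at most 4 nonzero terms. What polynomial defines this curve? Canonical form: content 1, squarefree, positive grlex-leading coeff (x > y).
First, the degree is 2 — a generic line meets the curve in up to 2 points.
Next, from the visible intercepts: the curve avoids every integer x-axis point in the box.
Finally, assembling these constraints gives the stated polynomial.

3*x*y - y^2 + 3*y - 1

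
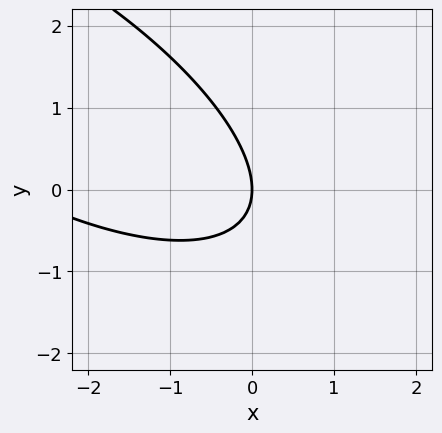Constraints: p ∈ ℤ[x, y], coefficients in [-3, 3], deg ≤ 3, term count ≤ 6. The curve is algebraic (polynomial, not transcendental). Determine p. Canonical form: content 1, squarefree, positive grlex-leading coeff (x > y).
x^2 + 2*x*y + 2*y^2 + 3*x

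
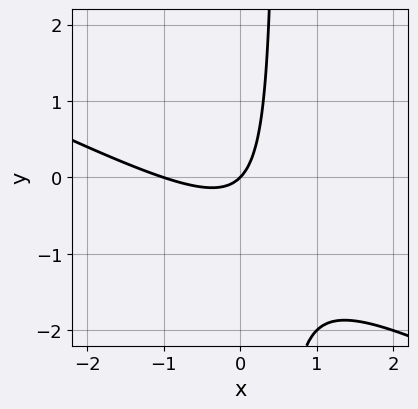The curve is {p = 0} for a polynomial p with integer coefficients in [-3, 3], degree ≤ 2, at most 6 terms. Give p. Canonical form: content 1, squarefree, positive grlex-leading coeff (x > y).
x^2 + 2*x*y + x - y

(a) deg p = 2.
(b) From the visible intercepts: it crosses the y-axis at the gridline y = 0; among the integer gridlines, it crosses the x-axis at x ∈ {-1, 0}.
(c) Together with the visible shape, these determine p as stated.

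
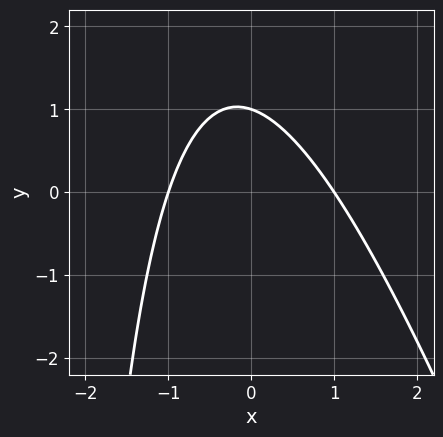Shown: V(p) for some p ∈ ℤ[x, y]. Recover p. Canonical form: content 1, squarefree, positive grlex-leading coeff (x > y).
1. Degree: a generic line meets the curve in up to 2 points, so deg p = 2.
2. Checking where it meets the axes: among the integer gridlines, it crosses the x-axis at x ∈ {-1, 1}; it crosses the y-axis at the gridline y = 1.
3. Matching integer coefficients to the picture gives p.

3*x^2 + x*y + 3*y - 3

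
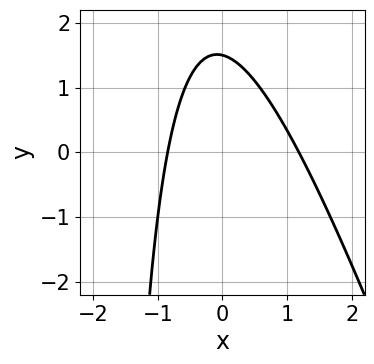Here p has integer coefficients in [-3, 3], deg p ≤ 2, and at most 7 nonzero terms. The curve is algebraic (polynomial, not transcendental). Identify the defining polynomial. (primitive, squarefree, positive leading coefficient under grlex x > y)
3*x^2 + x*y - x + 2*y - 3

1. Degree: a generic line meets the curve in up to 2 points, so deg p = 2.
2. Matching integer coefficients to the picture gives p.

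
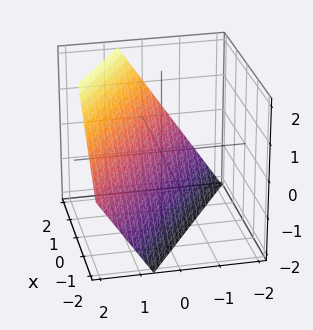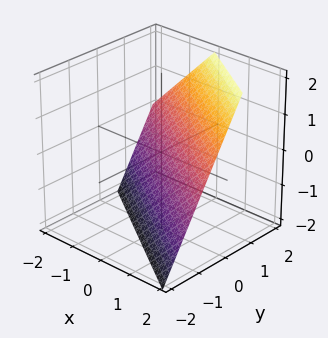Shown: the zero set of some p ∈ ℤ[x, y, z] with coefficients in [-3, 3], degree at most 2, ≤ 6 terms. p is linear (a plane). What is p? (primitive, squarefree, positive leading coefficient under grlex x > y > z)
The degree is 1 — every cross-section is a straight line — this is a plane.
From the visible intercepts: it crosses the x-axis at the gridline x = 1; one z-axis crossing is at z = -1.
The integer polynomial consistent with all of this is the stated p.

2*x + 3*y - 2*z - 2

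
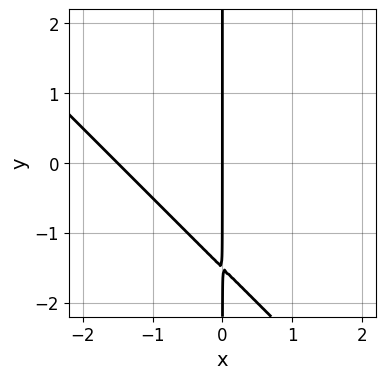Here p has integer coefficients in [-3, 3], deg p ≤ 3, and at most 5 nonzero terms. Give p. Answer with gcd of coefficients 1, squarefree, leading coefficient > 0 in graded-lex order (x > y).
2*x^2 + 2*x*y + 3*x

(a) The degree is 2 — a generic line meets the curve in up to 2 points.
(b) Reading off the gridlines: it meets the x-axis at x = 0 (among the integer gridlines); the visible y-axis segment lies entirely on the curve.
(c) The integer polynomial consistent with all of this is the stated p.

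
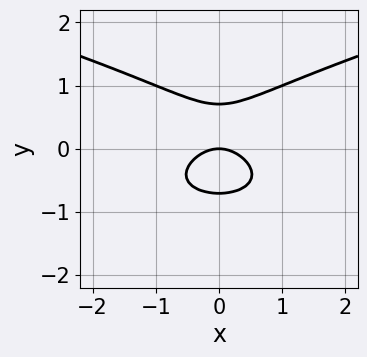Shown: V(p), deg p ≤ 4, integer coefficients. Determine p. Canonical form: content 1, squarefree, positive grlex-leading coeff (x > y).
1. Degree: no degree-2 curve has this shape, so deg p = 3.
2. Symmetries: it's symmetric under x → −x, forcing even powers of x.
3. From the axis intercepts and sections: it crosses the y-axis at the gridline y = 0; it meets the x-axis at x = 0 (among the integer gridlines).
4. The integer polynomial consistent with all of this is the stated p.

2*y^3 - x^2 - y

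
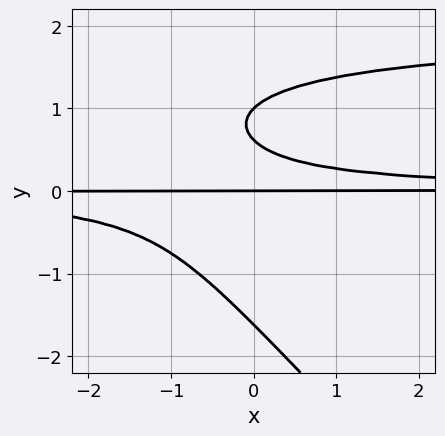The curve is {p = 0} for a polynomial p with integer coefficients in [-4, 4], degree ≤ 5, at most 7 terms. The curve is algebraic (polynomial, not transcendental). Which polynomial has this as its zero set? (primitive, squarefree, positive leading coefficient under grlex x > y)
x*y^3 + y^4 - 2*x*y^2 - 2*y^2 + y

First, degree: no degree-3 curve has this shape, so deg p = 4.
Next, reading off the gridlines: among the integer gridlines, it crosses the y-axis at y ∈ {0, 1}; the visible x-axis segment lies entirely on the curve.
Finally, assembling these constraints gives the stated polynomial.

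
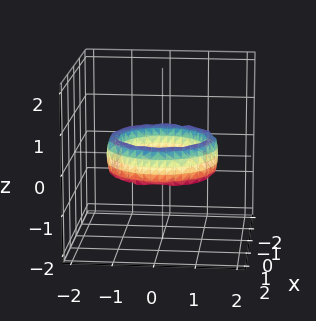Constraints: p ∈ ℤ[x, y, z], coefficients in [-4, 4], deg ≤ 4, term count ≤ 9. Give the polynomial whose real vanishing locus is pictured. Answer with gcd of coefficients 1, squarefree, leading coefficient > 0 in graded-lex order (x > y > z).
x^4 + 2*x^2*y^2 + y^4 - 3*x^2 - 3*y^2 + z^2 + 2

Degree: the shape is more complex than any degree-3 surface, so deg p = 4.
Symmetries: rotational symmetry about the z-axis ⇒ p depends on x, y only through x² + y².
From the visible intercepts: among the integer gridlines, it crosses the x-axis at x ∈ {-1, 1}; a circular section at z = 0 has radius exactly 1.
Assembling these constraints gives the stated polynomial. Check: (0, -1, 0) on the y-axis lies on the surface, and p(0, -1, 0) = 0. ✓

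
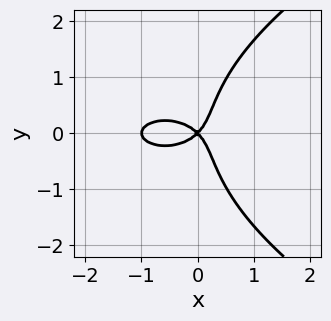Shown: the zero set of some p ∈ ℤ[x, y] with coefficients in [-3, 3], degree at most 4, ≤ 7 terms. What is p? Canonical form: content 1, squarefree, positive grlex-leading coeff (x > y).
y^4 - x^3 - 3*x*y^2 - x^2 + y^2

Degree: no degree-3 curve has this shape, so deg p = 4.
Symmetries: mirror symmetry y ↦ −y ⇒ only even powers of y.
Against the integer gridlines: the x-axis gridline crossings are at x ∈ {-1, 0}; one y-axis crossing is at y = 0.
Matching integer coefficients to the picture gives p.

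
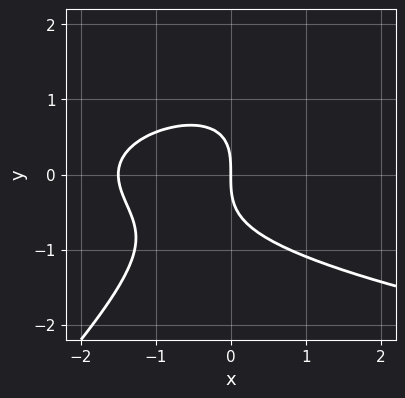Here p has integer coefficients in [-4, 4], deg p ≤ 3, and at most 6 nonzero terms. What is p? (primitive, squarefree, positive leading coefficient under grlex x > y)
2*x*y^2 - 2*y^3 - 2*x^2 - 3*x

First, deg p = 3.
Next, observable constraints: it crosses the y-axis at the gridline y = 0; one x-axis crossing is at x = 0.
Finally, these observations pin down the coefficients.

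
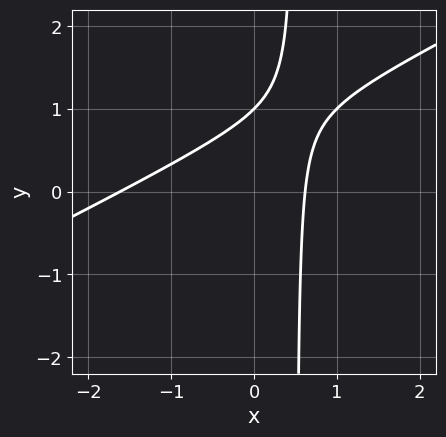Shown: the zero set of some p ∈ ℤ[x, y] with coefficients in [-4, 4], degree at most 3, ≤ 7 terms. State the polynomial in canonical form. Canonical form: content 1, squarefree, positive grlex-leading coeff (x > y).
x^2 - 2*x*y + x + y - 1

First, the degree is 2 — the shape is more complex than any degree-1 curve.
Next, reading off the gridlines: it crosses the y-axis at the gridline y = 1.
Finally, solving for integer coefficients yields p as stated.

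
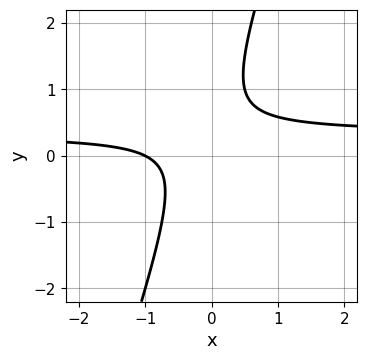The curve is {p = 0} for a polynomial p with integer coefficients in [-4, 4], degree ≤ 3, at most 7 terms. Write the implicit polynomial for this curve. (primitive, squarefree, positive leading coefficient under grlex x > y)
3*x*y - y^2 - x + y - 1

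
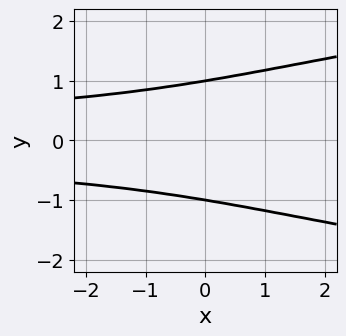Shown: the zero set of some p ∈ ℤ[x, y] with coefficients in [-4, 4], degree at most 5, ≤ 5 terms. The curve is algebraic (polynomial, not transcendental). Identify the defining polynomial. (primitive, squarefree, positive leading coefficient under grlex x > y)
1. Degree: no degree-3 curve has this shape, so deg p = 4.
2. Symmetries: mirror symmetry y ↦ −y ⇒ only even powers of y.
3. From the axis intercepts and sections: among the integer gridlines, it crosses the y-axis at y ∈ {-1, 1}; it misses every integer gridline on the x-axis.
4. Solving for integer coefficients yields p as stated.

3*y^4 - 2*x*y^2 - 3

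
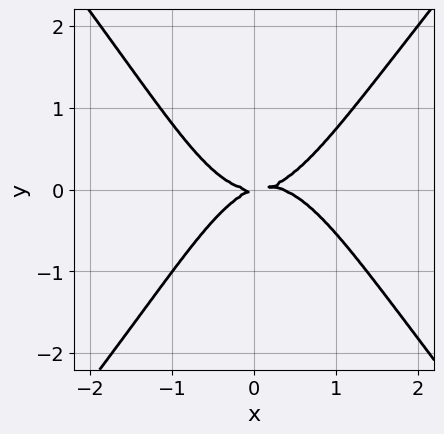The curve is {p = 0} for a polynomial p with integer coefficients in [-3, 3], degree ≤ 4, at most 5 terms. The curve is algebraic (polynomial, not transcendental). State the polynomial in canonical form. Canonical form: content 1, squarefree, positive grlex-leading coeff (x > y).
First, the degree is 4 — a generic line meets the curve in up to 4 points.
Then, from the axis intercepts and sections: one x-axis crossing is at x = 0; it crosses the y-axis at the gridline y = 0.
Finally, matching integer coefficients to the picture gives p.

3*x^4 - 2*x^2*y^2 - x^3 + x*y - 3*y^2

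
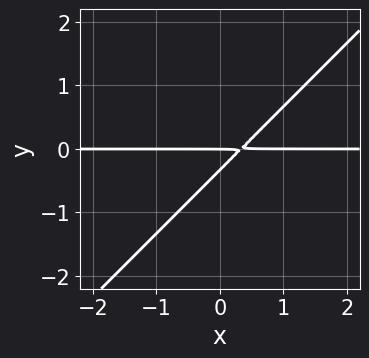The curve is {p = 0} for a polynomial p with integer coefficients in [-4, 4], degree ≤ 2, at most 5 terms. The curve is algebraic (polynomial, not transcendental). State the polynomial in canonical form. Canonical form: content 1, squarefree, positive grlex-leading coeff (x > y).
3*x*y - 3*y^2 - y

(a) Degree: a generic line meets the curve in up to 2 points, so deg p = 2.
(b) Observable constraints: it meets the y-axis at y = 0 (among the integer gridlines); every point of the x-axis in the box is on the curve.
(c) Assembling these constraints gives the stated polynomial.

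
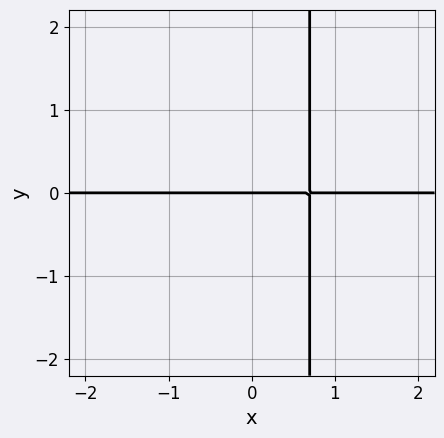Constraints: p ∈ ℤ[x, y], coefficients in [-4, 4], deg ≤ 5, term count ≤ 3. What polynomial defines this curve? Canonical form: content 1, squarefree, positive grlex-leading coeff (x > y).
(a) Degree: the shape is more complex than any degree-3 curve, so deg p = 4.
(b) From the axis intercepts and sections: it meets the y-axis at y = 0 (among the integer gridlines); the visible x-axis segment lies entirely on the curve.
(c) Assembling these constraints gives the stated polynomial.

3*x^3*y + 2*x^2*y - 2*y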